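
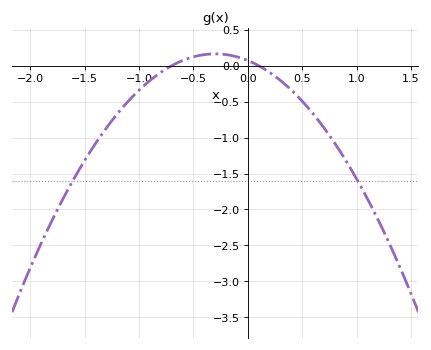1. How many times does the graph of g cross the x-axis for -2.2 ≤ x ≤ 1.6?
2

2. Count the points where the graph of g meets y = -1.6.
2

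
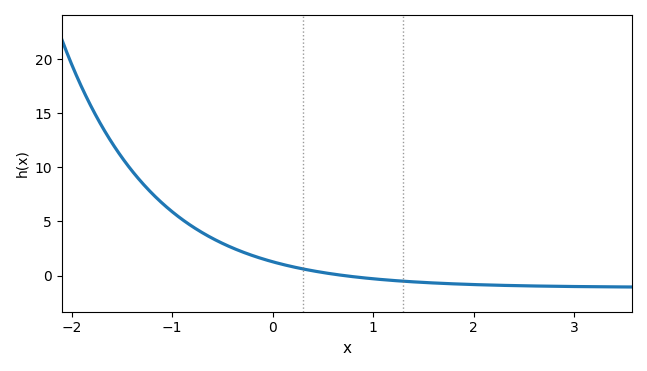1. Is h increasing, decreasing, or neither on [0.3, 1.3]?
decreasing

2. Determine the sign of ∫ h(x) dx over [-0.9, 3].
positive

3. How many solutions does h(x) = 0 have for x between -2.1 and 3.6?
1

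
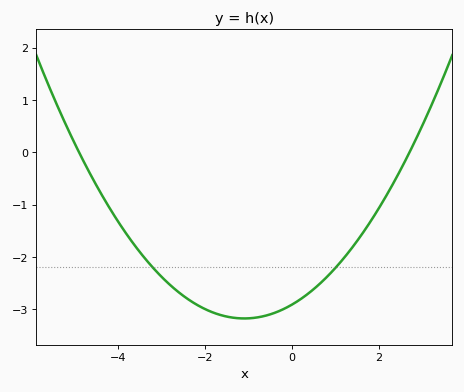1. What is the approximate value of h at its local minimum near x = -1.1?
-3.18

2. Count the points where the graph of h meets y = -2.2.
2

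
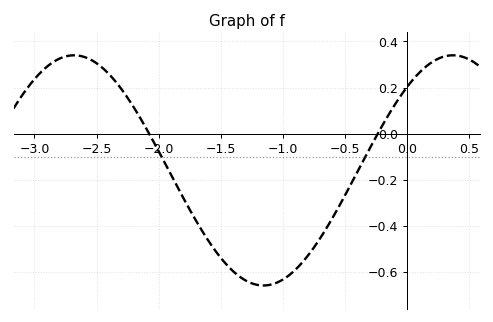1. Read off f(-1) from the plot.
-0.634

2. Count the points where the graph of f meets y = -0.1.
2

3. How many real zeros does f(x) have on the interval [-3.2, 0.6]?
2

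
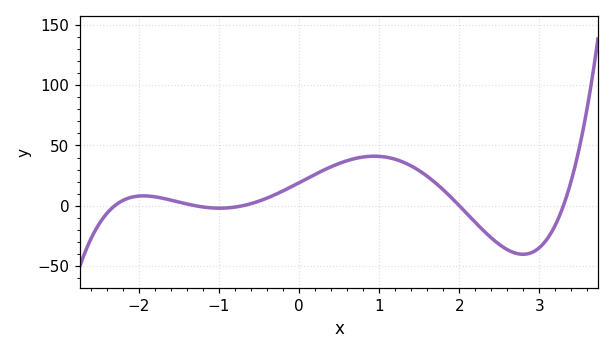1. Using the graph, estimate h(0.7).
39.2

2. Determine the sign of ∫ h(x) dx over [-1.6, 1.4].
positive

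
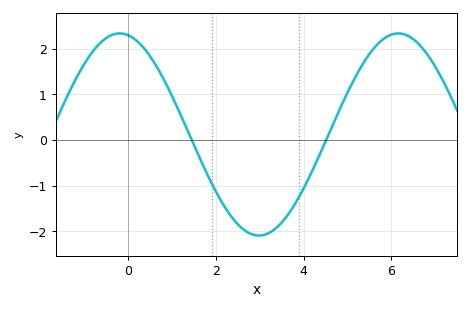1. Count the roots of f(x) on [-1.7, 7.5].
2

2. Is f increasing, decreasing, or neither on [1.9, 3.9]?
neither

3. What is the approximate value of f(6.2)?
2.33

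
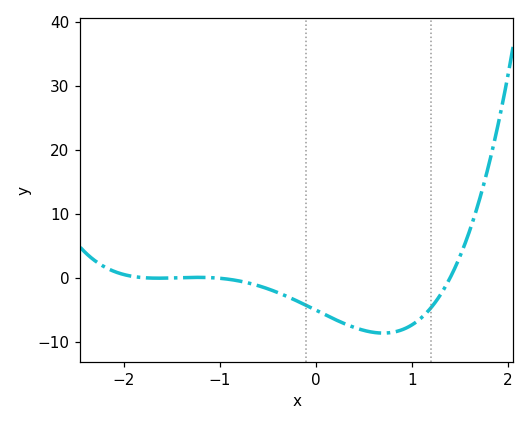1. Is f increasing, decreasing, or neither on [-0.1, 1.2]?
neither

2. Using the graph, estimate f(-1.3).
0.035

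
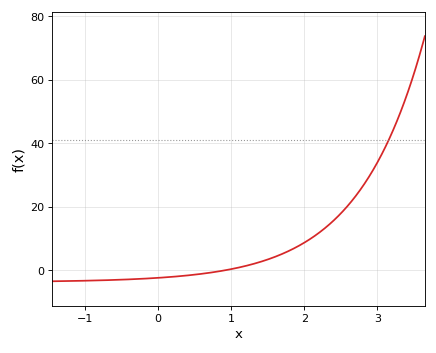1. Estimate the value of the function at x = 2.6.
20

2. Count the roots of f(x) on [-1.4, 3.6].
1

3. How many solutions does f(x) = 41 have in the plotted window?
1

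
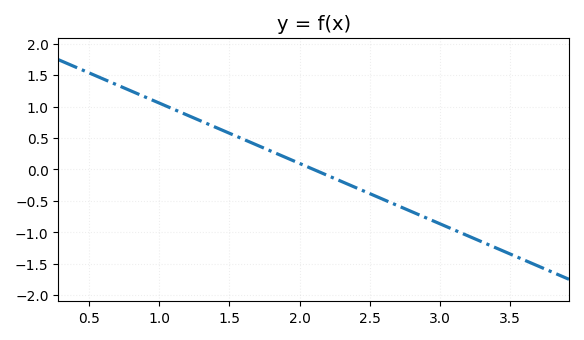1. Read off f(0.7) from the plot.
1.34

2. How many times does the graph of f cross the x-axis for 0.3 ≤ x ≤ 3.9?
1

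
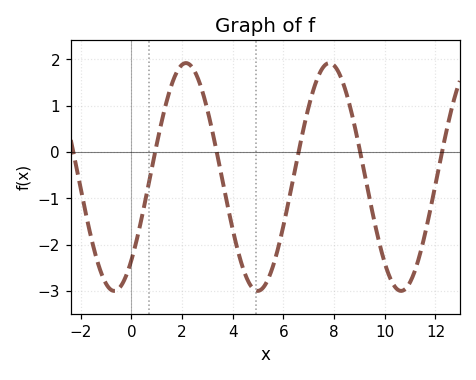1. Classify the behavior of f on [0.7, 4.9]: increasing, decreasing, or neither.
neither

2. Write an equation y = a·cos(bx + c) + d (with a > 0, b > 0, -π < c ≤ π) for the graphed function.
y = 2.46cos(1.11x - 2.39) - 0.54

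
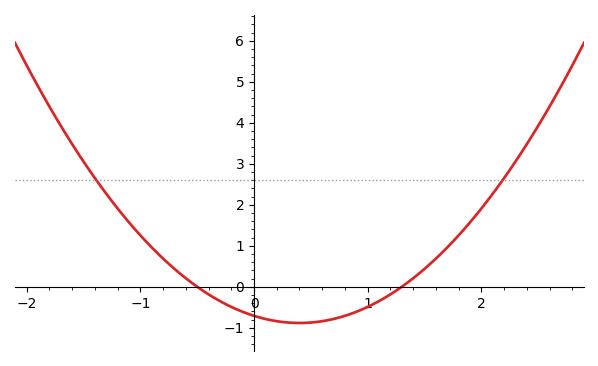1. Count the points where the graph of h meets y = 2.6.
2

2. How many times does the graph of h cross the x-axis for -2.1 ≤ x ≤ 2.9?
2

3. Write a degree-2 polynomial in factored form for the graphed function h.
y = 1.09(x + 0.5)(x - 1.3)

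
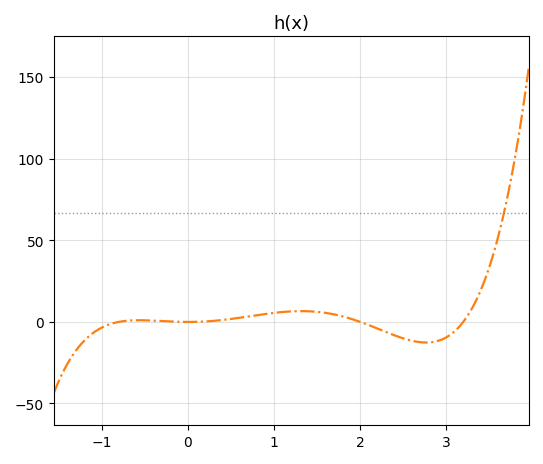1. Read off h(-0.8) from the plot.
0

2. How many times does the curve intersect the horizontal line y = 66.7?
1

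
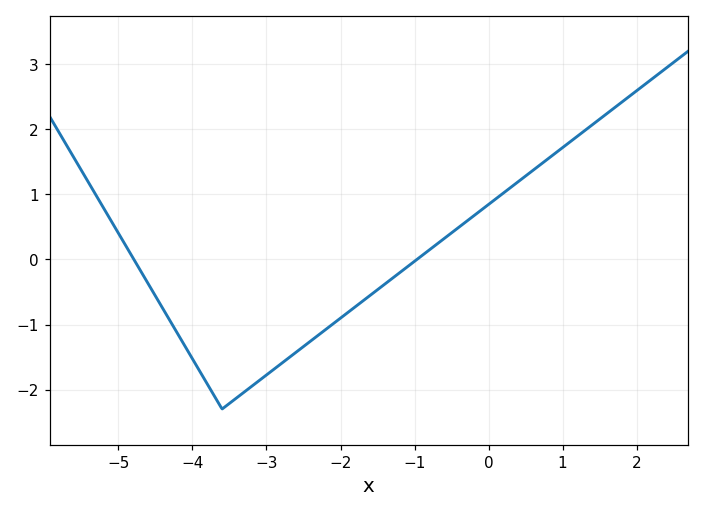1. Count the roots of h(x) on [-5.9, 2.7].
2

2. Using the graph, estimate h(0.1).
0.9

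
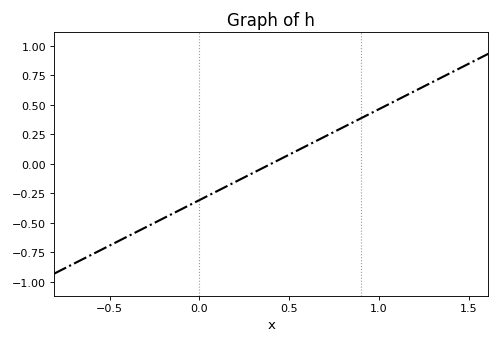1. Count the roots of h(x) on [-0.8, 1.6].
1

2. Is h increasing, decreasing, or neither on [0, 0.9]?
increasing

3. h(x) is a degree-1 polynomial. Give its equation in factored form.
y = 0.77(x - 0.4)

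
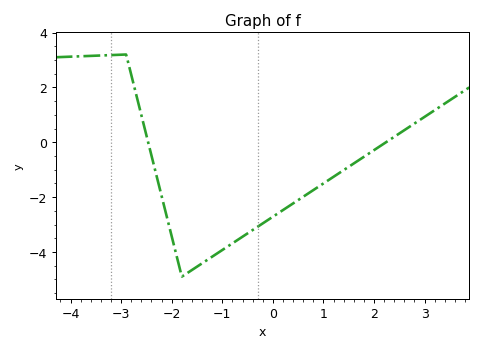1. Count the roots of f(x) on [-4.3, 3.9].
2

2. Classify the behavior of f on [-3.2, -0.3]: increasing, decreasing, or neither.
neither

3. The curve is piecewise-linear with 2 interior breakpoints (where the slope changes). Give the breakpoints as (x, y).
(-2.9, 3.2); (-1.8, -4.9)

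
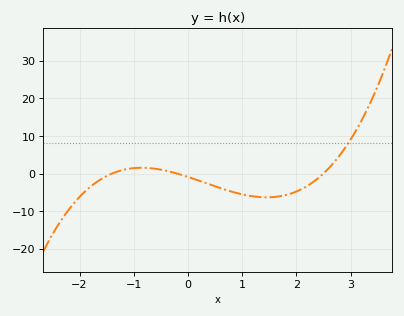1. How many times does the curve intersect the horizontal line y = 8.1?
1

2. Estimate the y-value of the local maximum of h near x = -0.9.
1.53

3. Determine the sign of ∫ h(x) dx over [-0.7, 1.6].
negative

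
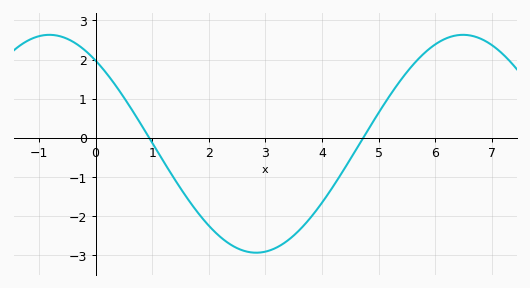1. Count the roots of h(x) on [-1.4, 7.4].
2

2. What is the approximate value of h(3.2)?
-2.8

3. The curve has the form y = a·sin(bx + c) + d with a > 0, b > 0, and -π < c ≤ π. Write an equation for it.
y = 2.78sin(0.86x + 2.3) - 0.15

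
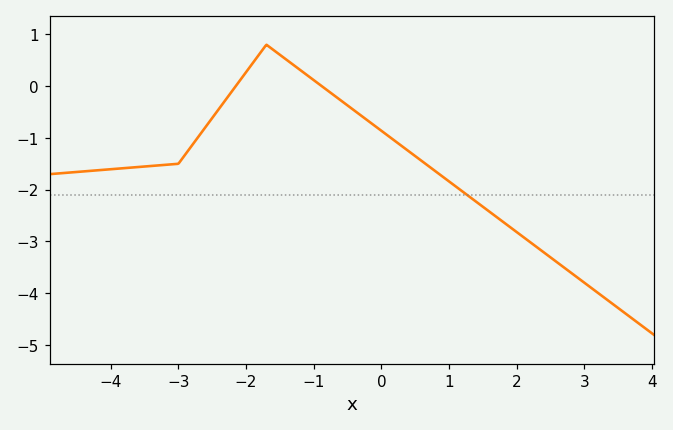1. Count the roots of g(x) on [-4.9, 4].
2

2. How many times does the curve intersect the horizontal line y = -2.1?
1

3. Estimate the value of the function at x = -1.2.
0.311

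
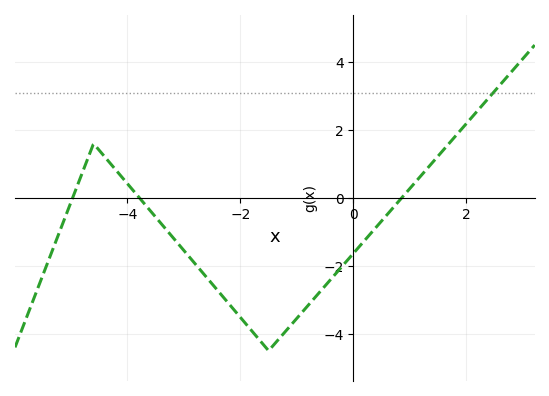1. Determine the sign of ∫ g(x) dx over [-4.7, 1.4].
negative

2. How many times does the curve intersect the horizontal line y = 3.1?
1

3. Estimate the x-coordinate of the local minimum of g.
-1.4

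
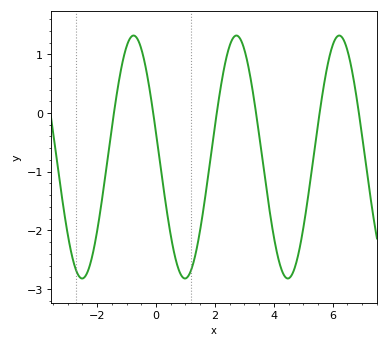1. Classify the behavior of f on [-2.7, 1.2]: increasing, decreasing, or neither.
neither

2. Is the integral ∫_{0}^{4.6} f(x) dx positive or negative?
negative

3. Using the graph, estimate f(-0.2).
0.352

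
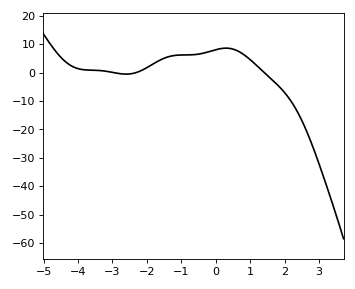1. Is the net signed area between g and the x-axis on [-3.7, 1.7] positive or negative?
positive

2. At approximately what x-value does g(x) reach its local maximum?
0.2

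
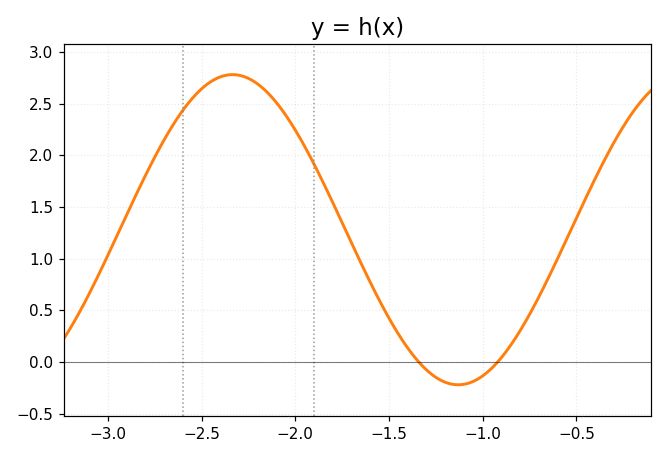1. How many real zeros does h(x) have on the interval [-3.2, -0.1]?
2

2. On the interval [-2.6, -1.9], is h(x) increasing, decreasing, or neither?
neither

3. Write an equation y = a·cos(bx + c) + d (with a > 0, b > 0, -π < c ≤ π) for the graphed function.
y = 1.5cos(2.6x - 0.19) + 1.28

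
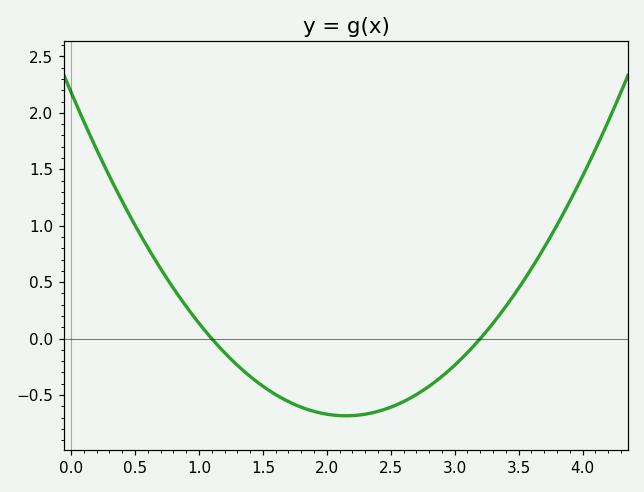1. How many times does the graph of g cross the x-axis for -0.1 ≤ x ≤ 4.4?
2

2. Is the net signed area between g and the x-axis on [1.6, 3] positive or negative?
negative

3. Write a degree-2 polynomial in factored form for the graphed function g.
y = 0.62(x - 1.1)(x - 3.2)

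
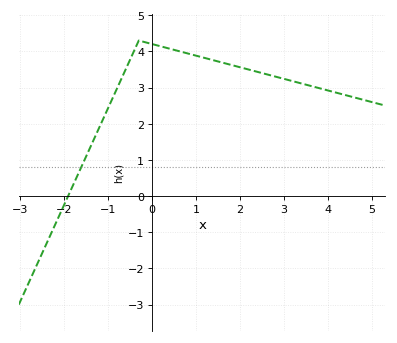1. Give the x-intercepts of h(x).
-1.91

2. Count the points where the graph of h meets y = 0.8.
1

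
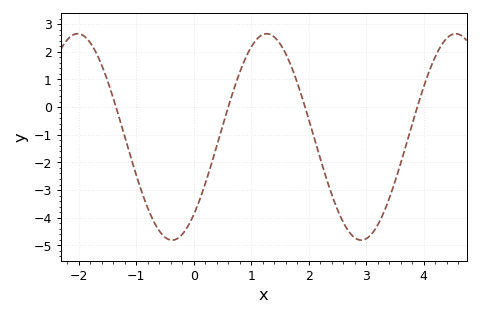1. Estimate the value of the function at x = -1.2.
-1.1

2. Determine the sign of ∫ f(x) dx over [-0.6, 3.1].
negative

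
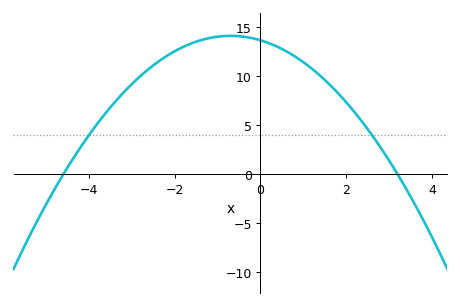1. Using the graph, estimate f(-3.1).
9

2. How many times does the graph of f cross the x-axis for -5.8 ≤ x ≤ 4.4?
2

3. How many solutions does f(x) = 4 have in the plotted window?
2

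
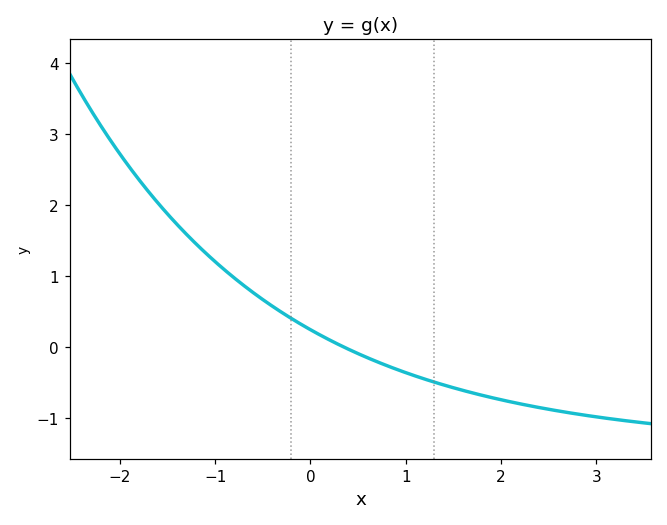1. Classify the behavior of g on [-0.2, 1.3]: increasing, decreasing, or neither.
decreasing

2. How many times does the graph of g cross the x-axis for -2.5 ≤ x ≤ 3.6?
1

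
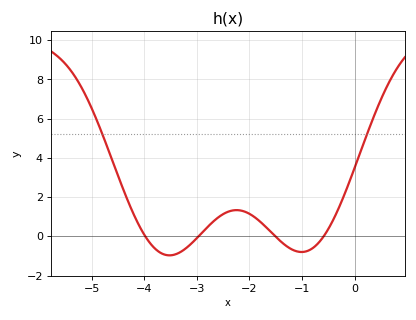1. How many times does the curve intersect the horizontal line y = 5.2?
2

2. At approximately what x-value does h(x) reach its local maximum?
-2.24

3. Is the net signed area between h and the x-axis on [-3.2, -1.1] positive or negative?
positive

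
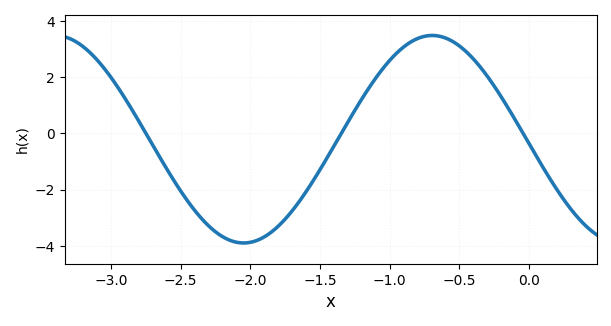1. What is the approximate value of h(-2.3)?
-3.3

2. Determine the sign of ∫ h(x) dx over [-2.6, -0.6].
negative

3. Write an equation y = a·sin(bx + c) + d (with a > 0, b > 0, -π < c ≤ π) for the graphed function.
y = 3.69sin(2.3x - 3.1) - 0.21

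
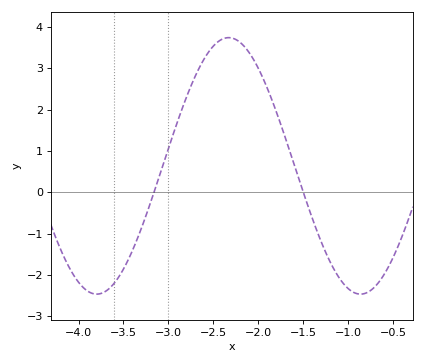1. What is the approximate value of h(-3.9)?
-2.4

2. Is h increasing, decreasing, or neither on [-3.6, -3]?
increasing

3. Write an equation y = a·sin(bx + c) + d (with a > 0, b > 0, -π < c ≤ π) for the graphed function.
y = 3.1sin(2.1x + 0.27) + 0.64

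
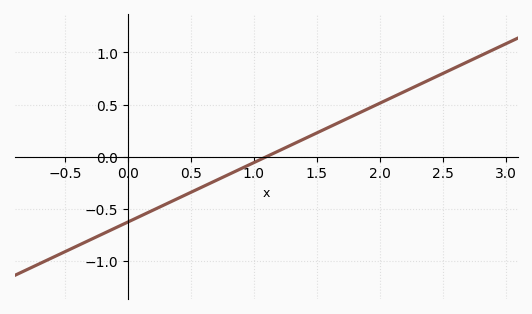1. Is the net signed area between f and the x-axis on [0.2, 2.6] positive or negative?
positive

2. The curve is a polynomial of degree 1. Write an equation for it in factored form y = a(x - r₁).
y = 0.57(x - 1.1)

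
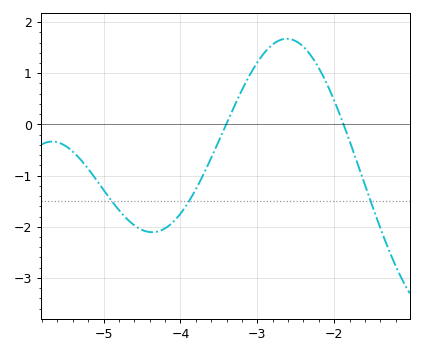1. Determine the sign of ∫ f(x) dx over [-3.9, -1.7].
positive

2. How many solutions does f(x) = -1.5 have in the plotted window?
3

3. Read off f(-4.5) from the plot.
-2.1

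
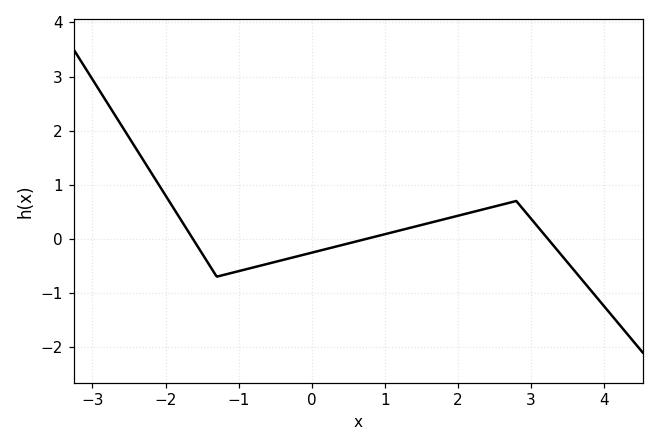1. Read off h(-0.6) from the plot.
-0.461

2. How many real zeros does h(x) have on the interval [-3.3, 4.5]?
3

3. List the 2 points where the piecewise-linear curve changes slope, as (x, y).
(-1.3, -0.7); (2.8, 0.7)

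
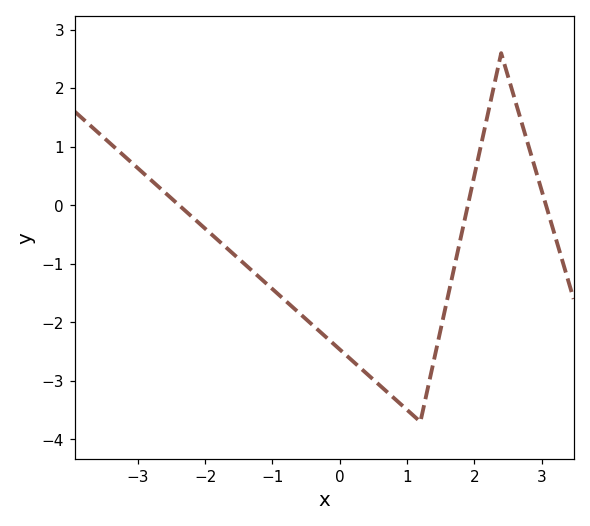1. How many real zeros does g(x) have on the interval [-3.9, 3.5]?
3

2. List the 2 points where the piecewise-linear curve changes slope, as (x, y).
(1.2, -3.7); (2.4, 2.6)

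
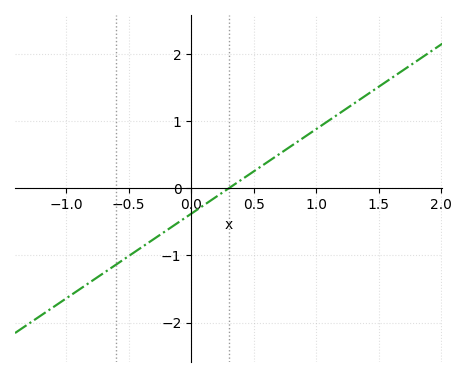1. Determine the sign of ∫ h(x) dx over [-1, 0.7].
negative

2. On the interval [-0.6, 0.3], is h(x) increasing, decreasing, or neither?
increasing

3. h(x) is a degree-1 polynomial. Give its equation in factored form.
y = 1.26(x - 0.3)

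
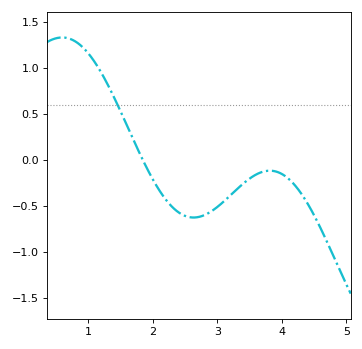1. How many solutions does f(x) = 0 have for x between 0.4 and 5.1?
1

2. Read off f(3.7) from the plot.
-0.127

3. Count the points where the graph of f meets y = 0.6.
1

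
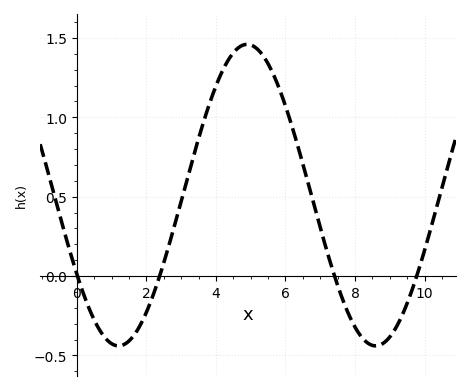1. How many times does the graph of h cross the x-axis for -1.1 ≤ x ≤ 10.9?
4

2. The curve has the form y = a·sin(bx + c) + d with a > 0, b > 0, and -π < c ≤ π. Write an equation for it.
y = 0.95sin(0.85x - 2.59) + 0.51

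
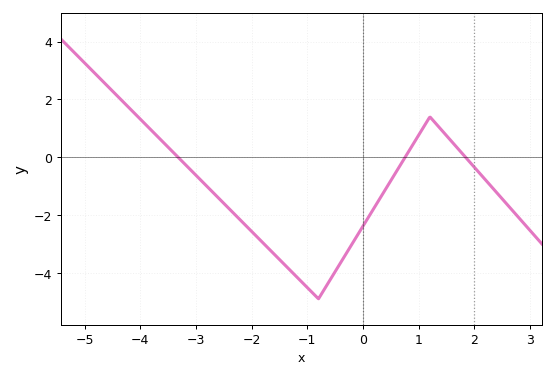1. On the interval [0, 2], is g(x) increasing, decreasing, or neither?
neither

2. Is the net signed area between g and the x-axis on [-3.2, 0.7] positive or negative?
negative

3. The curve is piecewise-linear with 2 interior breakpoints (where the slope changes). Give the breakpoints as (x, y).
(-0.8, -4.9); (1.2, 1.4)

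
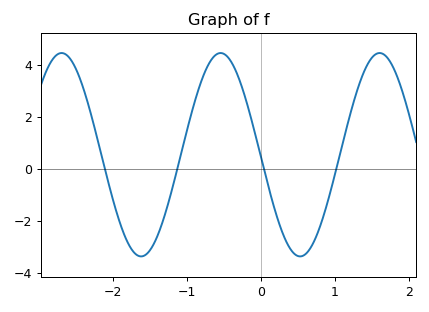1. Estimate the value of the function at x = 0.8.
-2.22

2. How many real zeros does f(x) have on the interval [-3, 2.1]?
4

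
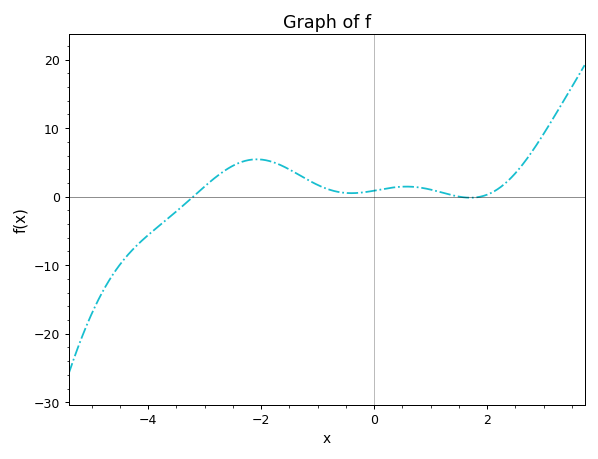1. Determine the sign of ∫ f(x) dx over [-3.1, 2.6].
positive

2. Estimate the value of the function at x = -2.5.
4.51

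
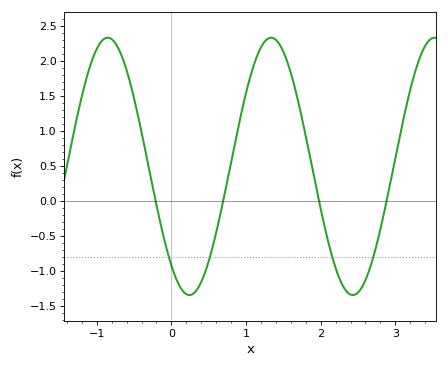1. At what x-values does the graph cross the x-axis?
-0.2, 0.7, 2, 2.9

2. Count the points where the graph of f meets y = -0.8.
4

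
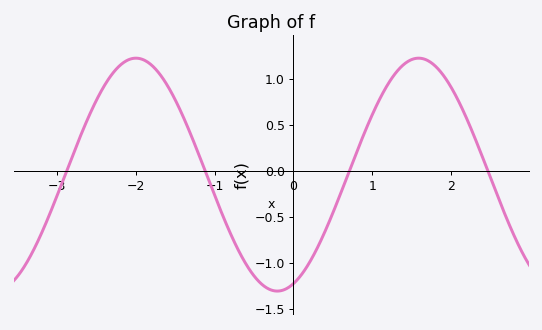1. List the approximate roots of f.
-2.9, -1.1, 0.7, 2.5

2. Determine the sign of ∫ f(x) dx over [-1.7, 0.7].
negative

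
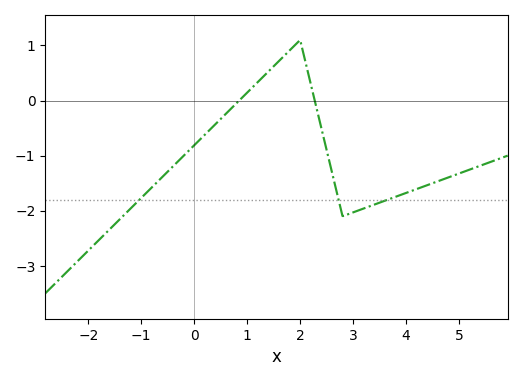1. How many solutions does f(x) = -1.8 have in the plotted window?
3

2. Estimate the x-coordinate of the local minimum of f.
2.8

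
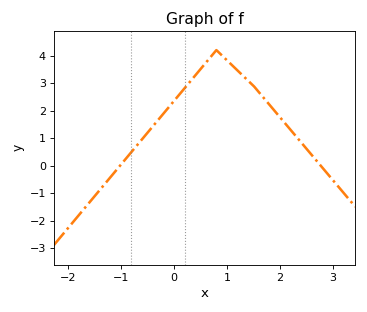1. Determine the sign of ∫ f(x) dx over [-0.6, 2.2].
positive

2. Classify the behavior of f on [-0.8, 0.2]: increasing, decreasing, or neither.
increasing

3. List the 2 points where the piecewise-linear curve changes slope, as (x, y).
(0.8, 4.2); (1.5, 2.9)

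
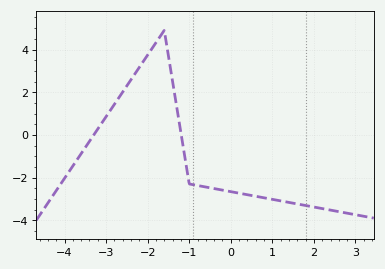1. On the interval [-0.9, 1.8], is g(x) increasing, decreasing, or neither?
decreasing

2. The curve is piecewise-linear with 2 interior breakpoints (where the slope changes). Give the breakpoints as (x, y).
(-1.6, 4.9); (-1, -2.3)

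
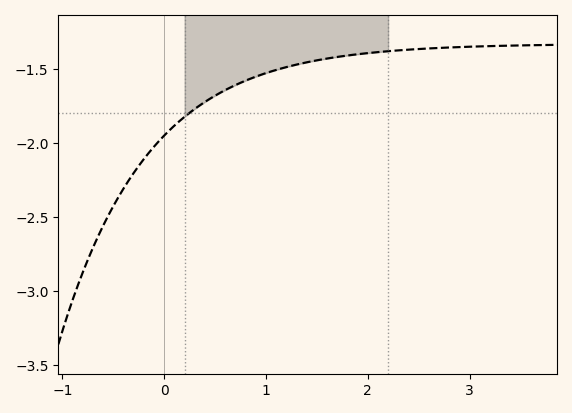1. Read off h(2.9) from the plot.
-1.35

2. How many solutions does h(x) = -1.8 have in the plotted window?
1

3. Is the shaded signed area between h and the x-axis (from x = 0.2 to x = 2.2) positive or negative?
negative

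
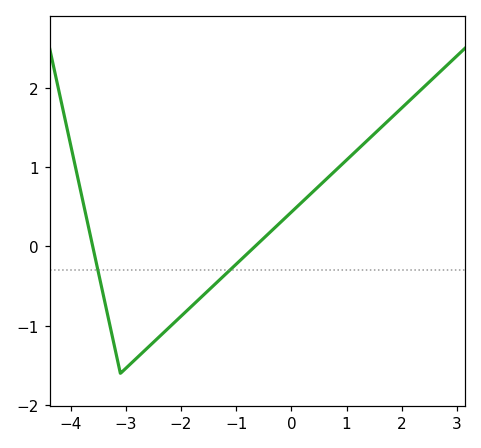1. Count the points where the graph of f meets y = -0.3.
2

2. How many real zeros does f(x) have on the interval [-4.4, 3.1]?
2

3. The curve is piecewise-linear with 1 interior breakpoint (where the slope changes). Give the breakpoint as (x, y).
(-3.1, -1.6)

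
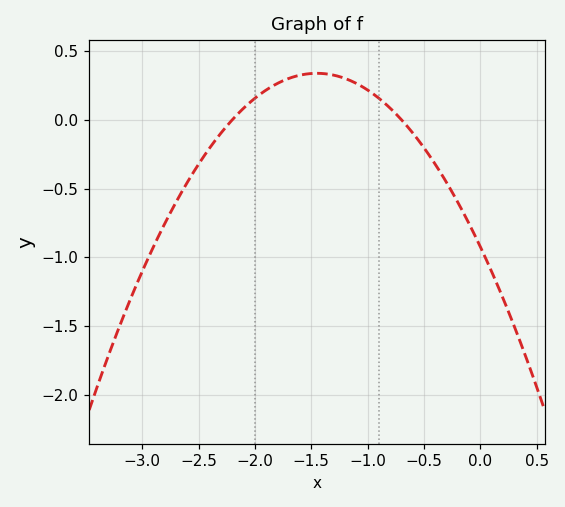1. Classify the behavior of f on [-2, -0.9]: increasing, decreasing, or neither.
neither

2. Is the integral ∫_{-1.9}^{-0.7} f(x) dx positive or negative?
positive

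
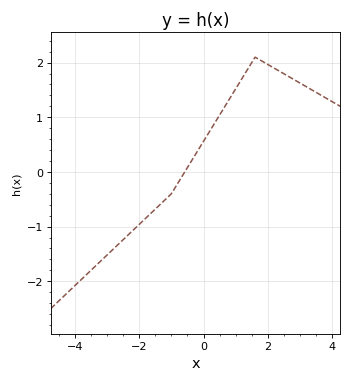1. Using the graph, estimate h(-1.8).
-0.849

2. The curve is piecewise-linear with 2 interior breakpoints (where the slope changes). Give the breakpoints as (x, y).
(-1, -0.4); (1.6, 2.1)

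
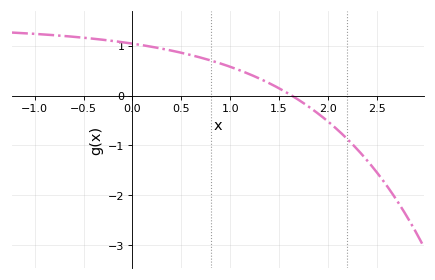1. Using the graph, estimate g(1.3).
0.34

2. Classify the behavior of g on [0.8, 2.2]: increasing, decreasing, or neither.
decreasing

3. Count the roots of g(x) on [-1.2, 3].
1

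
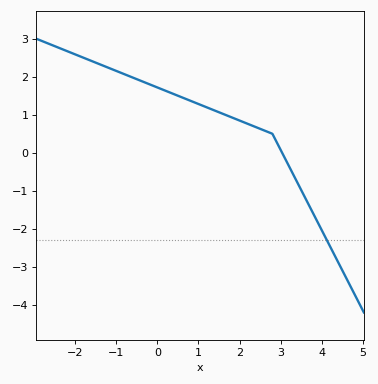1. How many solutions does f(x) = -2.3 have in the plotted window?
1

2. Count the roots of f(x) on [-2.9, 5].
1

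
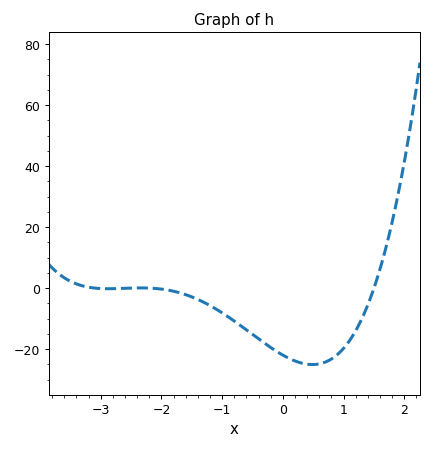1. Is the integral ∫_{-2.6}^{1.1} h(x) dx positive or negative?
negative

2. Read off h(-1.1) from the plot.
-6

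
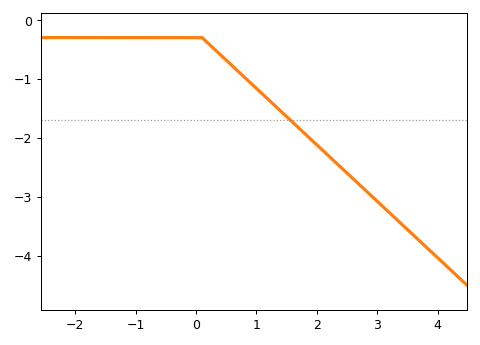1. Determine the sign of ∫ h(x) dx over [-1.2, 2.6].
negative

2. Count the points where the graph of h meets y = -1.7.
1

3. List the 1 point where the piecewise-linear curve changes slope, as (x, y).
(0.1, -0.3)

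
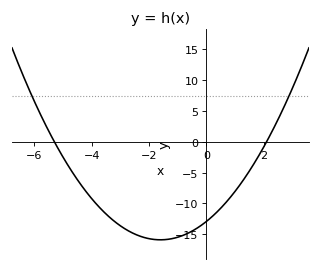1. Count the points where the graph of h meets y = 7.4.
2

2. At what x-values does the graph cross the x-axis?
-5.2, 2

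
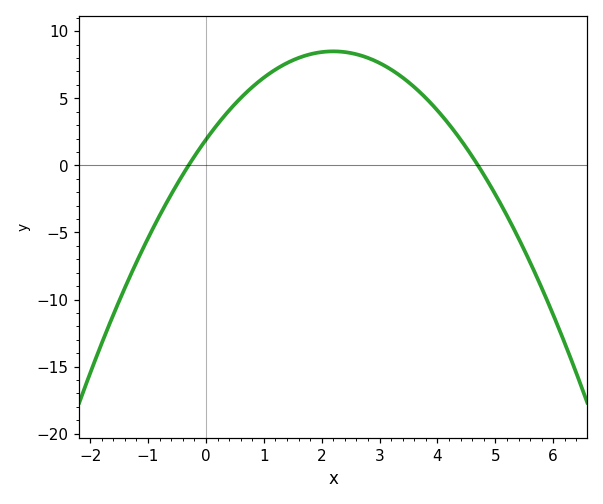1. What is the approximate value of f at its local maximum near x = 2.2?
8.5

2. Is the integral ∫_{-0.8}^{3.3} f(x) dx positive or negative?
positive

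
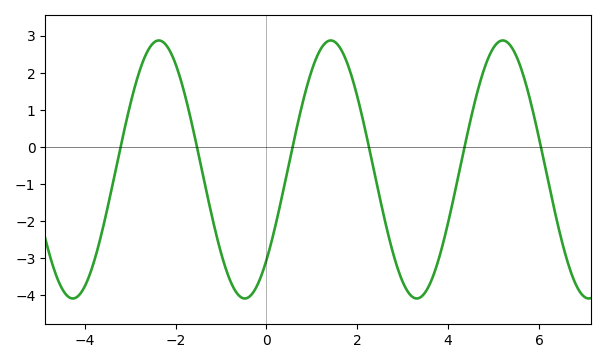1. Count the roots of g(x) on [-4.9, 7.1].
6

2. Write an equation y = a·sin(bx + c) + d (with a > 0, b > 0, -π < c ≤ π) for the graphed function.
y = 3.48sin(1.7x - 0.78) - 0.61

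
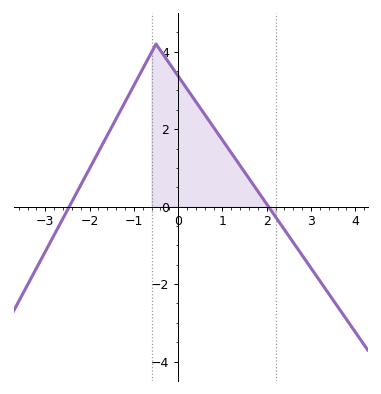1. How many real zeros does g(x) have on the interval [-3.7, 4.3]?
2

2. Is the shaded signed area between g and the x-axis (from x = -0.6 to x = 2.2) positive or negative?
positive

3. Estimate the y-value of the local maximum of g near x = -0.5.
4.2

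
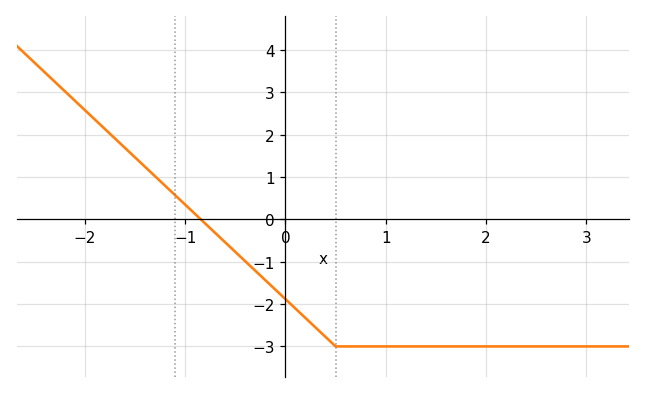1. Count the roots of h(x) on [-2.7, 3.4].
1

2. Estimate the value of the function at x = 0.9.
-3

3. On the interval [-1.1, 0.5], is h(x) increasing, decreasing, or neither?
decreasing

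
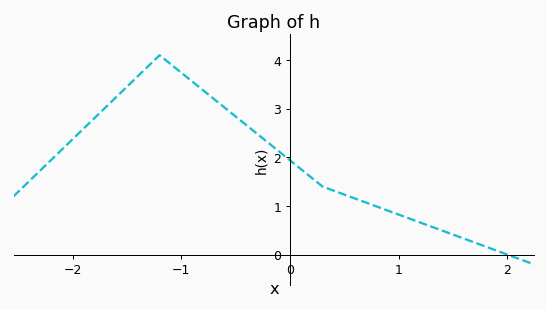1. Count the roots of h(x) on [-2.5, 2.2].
1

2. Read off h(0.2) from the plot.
1.6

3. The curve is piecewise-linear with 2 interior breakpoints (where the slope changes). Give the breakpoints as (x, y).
(-1.2, 4.1); (0.3, 1.4)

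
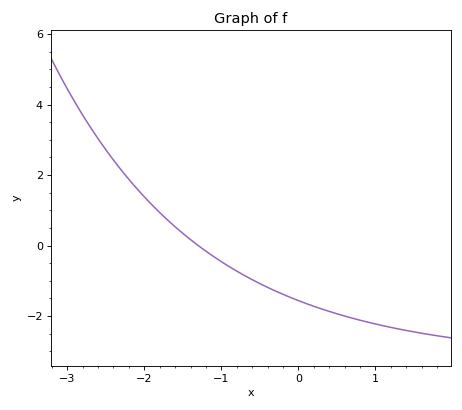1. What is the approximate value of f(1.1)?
-2.2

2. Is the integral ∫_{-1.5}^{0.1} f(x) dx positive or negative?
negative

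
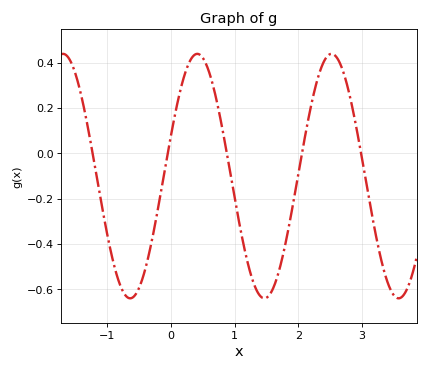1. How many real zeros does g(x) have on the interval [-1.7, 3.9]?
5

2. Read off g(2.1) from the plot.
0.068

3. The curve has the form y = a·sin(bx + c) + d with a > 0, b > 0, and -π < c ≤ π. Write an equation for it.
y = 0.54sin(2.98x + 0.342) - 0.1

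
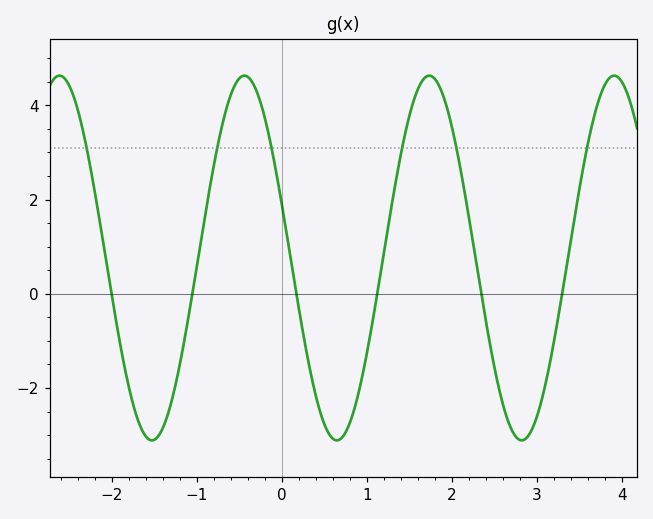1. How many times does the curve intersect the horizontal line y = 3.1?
6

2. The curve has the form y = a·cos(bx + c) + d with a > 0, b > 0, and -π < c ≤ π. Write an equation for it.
y = 3.87cos(2.9x + 1.3) + 0.76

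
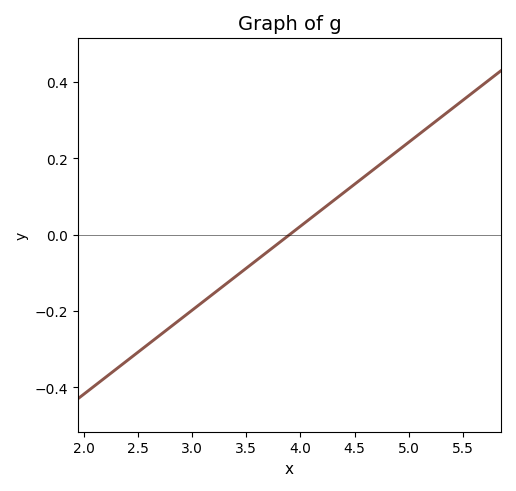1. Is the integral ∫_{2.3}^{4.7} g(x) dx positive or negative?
negative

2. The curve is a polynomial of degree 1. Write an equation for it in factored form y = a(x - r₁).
y = 0.22(x - 3.9)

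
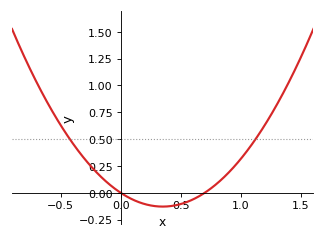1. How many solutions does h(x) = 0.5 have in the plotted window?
2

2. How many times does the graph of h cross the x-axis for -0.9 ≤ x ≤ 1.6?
2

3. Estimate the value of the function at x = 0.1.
-0.06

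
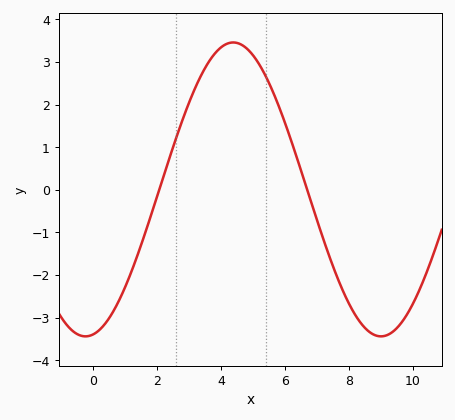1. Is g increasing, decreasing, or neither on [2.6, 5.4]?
neither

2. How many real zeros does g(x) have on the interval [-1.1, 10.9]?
2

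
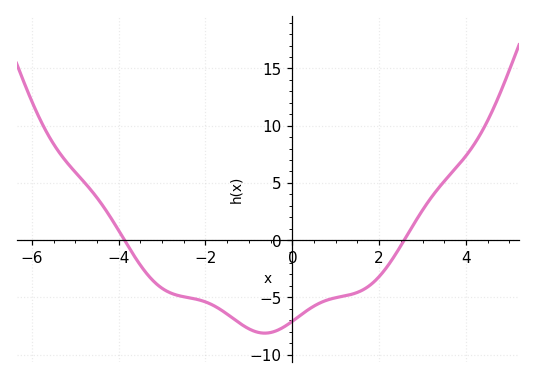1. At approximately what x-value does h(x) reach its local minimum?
-0.634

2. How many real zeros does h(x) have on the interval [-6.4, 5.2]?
2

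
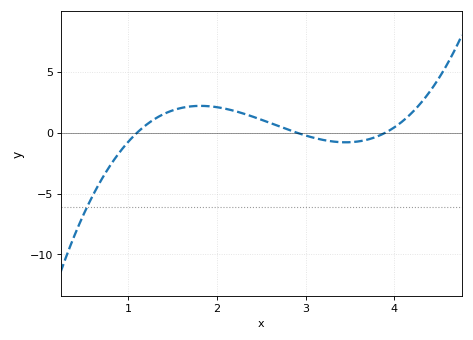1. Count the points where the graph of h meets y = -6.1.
1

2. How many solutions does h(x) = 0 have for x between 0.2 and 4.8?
3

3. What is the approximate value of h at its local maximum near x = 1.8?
2.2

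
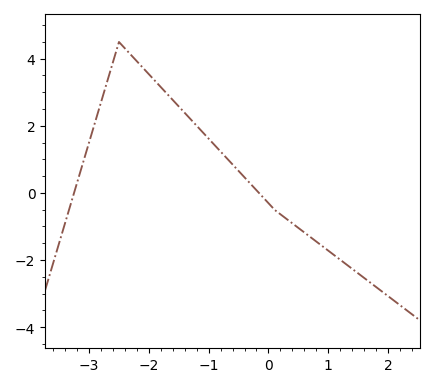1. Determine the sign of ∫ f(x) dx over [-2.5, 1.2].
positive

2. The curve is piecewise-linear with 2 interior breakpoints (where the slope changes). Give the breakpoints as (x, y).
(-2.5, 4.5); (0.1, -0.5)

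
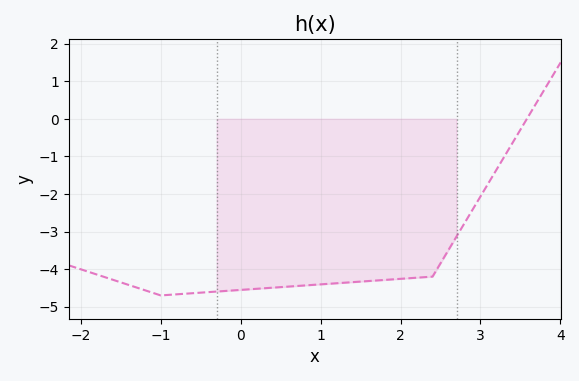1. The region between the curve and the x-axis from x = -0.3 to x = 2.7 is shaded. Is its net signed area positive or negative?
negative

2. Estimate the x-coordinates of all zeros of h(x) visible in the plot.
3.58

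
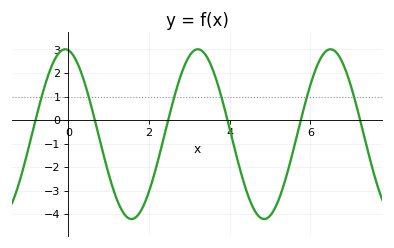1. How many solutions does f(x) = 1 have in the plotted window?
6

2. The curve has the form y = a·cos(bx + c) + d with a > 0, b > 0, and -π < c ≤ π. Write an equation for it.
y = 3.61cos(1.91x + 0.15) - 0.6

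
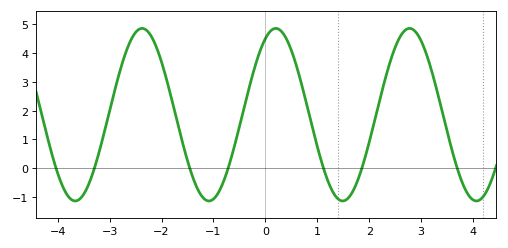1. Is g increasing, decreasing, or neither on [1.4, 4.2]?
neither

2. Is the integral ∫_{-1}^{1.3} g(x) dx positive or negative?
positive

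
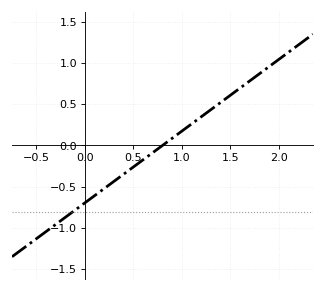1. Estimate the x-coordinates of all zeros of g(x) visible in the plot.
0.8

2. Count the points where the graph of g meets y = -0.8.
1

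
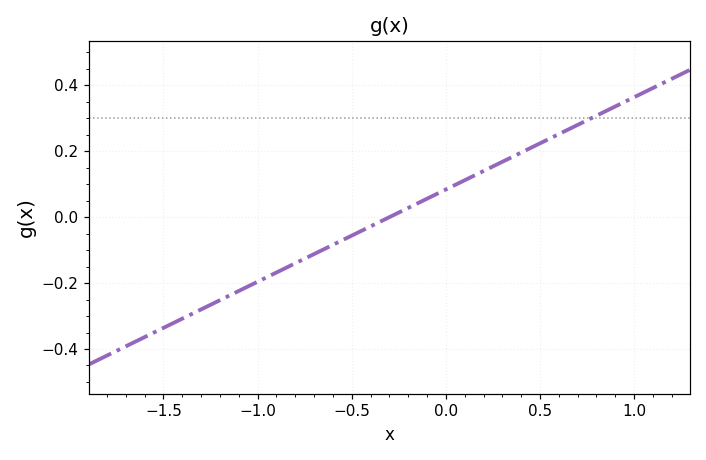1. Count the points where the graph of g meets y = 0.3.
1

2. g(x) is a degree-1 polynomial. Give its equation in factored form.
y = 0.28(x + 0.3)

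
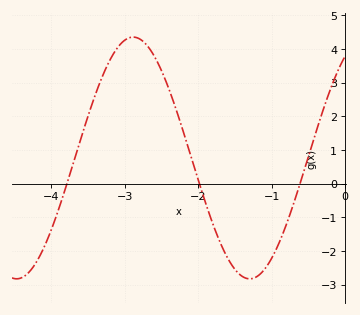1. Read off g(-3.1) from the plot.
4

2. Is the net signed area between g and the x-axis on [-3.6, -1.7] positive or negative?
positive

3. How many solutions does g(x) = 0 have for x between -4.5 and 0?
3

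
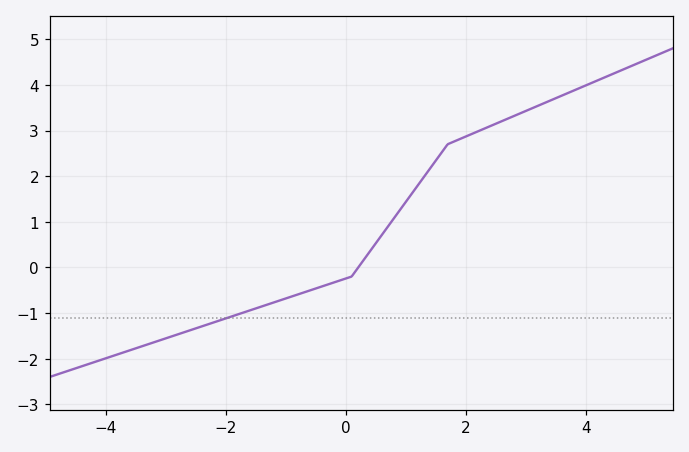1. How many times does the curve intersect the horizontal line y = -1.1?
1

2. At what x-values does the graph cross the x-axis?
0.2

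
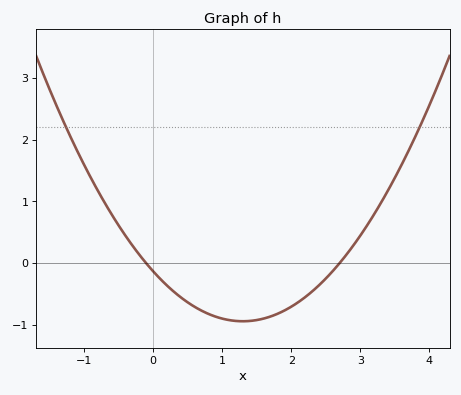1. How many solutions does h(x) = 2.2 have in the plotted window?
2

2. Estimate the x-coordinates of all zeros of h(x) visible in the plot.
-0.1, 2.7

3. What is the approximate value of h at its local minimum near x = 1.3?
-0.941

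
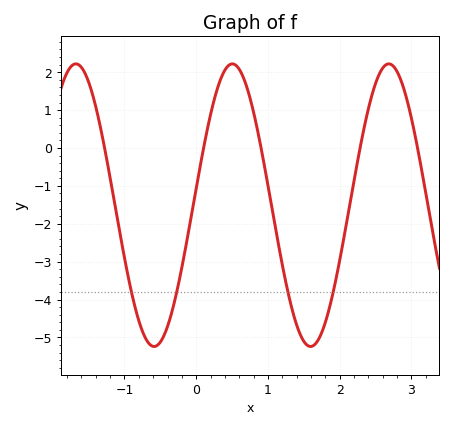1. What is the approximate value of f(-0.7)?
-5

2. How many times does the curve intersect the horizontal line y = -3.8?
4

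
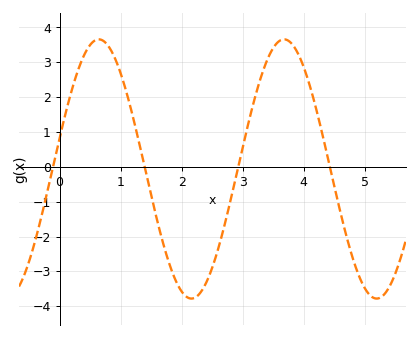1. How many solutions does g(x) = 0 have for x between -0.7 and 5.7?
4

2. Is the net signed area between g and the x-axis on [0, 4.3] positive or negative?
positive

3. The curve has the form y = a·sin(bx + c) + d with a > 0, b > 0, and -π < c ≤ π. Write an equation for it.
y = 3.72sin(2.1x + 0.24) - 0.06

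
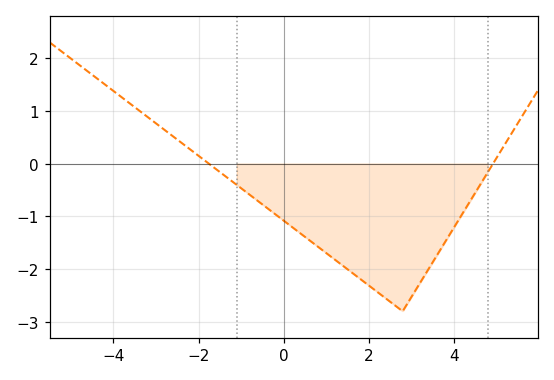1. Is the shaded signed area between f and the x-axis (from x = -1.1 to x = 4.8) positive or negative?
negative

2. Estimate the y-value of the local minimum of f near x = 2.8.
-2.8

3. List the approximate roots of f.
-1.8, 5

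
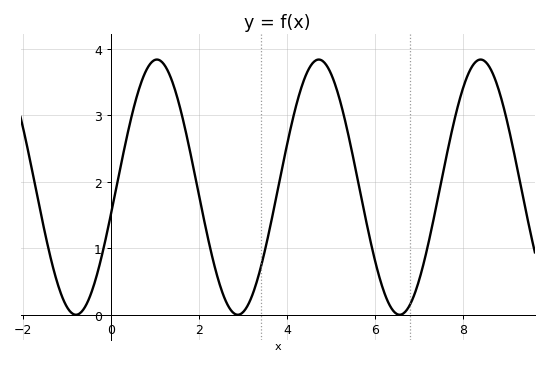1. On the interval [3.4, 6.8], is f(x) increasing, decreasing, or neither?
neither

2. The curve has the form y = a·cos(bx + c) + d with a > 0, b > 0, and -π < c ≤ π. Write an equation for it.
y = 1.92cos(1.7x - 1.8) + 1.92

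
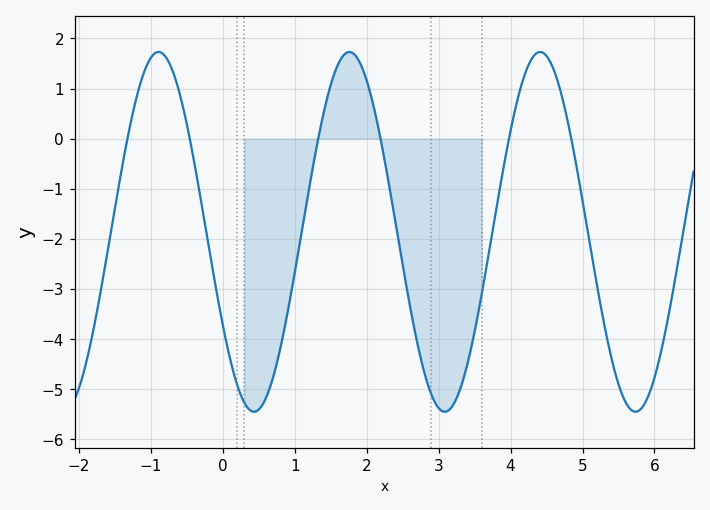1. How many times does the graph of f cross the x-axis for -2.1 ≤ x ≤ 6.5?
6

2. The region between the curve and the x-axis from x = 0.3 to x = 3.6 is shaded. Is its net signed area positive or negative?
negative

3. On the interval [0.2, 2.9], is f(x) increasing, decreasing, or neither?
neither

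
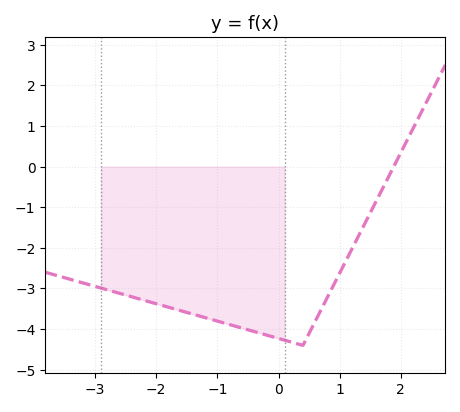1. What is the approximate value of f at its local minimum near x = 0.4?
-4.4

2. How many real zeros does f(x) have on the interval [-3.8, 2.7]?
1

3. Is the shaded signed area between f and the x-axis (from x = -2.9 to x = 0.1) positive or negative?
negative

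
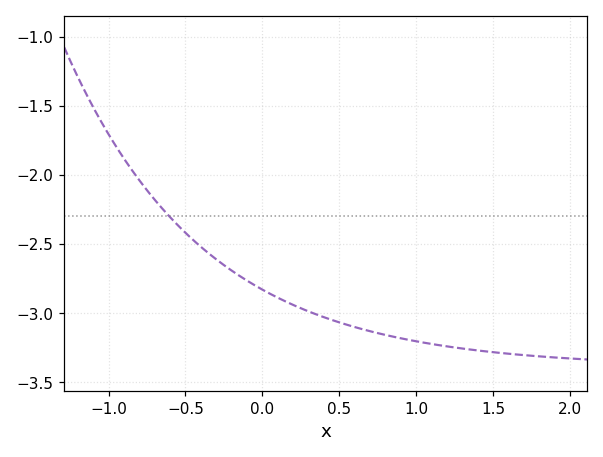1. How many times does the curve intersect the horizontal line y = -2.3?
1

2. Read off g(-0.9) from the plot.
-1.9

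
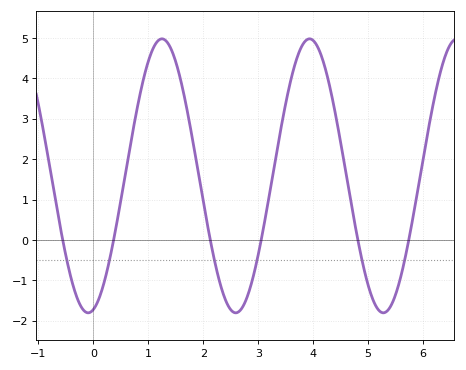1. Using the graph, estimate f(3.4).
2.7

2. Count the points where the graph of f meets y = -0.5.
6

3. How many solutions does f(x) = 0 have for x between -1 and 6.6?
6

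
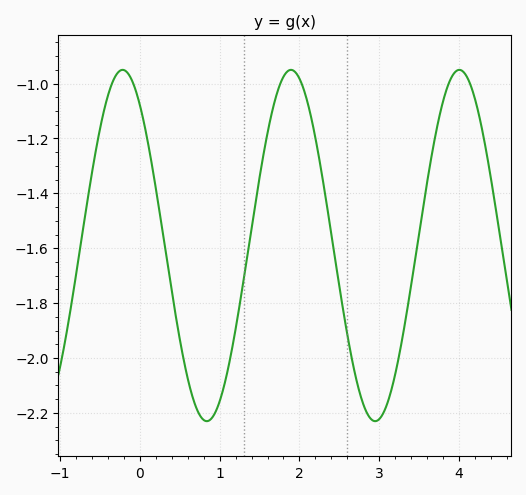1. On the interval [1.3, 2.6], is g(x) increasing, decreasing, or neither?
neither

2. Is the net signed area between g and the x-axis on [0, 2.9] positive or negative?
negative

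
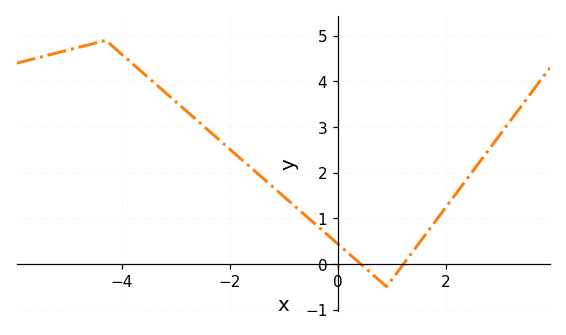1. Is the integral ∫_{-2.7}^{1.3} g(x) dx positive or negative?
positive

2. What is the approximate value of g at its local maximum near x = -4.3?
4.9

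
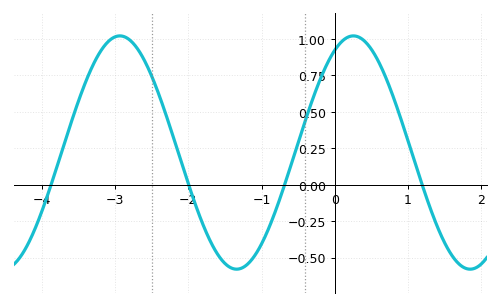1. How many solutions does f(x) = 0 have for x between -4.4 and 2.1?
4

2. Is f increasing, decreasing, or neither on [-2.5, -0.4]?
neither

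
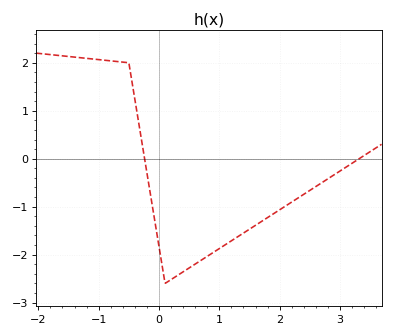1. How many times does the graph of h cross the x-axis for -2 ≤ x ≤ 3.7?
2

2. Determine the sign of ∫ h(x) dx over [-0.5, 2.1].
negative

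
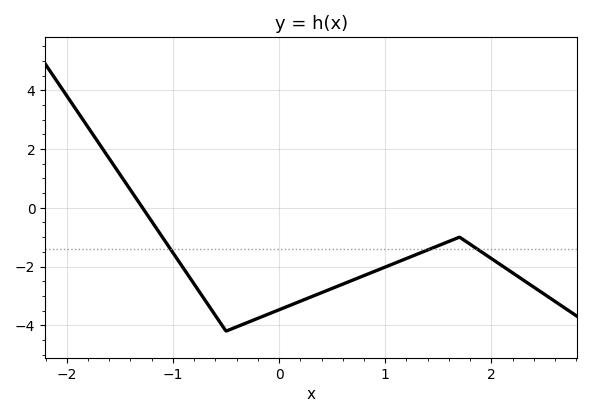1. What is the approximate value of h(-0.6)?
-3.67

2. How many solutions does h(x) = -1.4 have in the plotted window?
3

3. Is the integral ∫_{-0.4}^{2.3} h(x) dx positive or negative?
negative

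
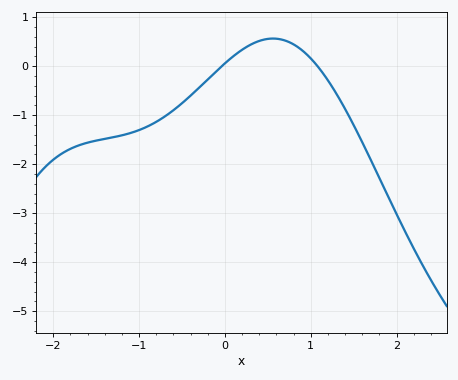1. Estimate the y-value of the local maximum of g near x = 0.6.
0.6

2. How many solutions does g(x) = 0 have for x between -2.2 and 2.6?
2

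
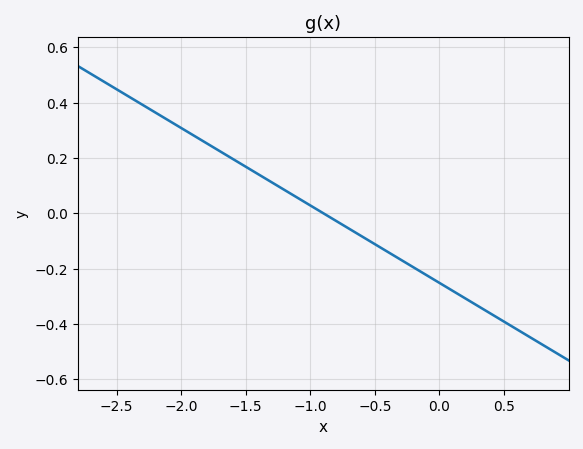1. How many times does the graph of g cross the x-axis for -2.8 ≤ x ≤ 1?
1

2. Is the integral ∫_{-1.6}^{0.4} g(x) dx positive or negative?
negative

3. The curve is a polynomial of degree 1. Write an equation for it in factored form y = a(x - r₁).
y = -0.28(x + 0.9)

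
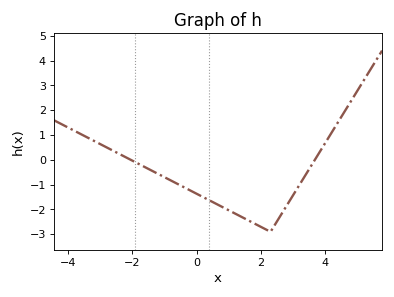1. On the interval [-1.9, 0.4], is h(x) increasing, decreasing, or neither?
decreasing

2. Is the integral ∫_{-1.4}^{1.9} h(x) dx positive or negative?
negative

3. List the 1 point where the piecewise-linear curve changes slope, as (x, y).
(2.3, -2.9)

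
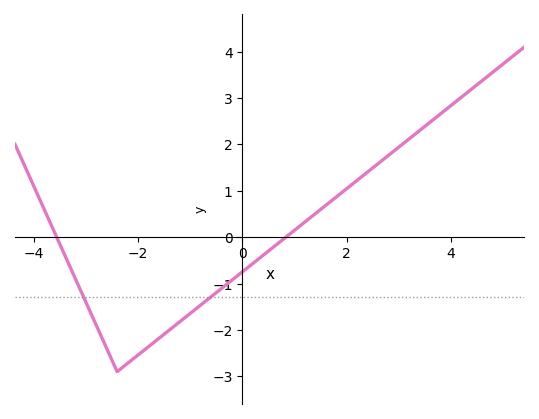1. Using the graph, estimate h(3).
1.94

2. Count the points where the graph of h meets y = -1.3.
2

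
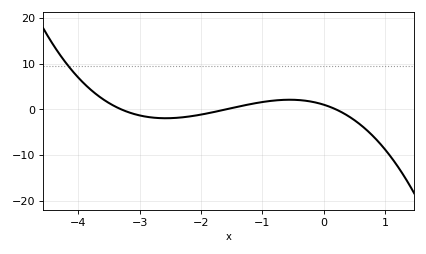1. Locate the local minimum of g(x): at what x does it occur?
-2.6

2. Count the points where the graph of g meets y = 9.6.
1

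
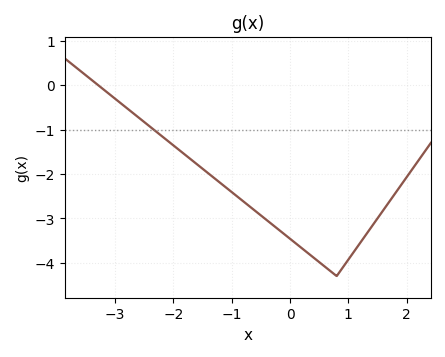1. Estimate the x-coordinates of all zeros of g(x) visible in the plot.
-3.29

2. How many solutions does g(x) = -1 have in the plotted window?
1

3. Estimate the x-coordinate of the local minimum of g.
0.799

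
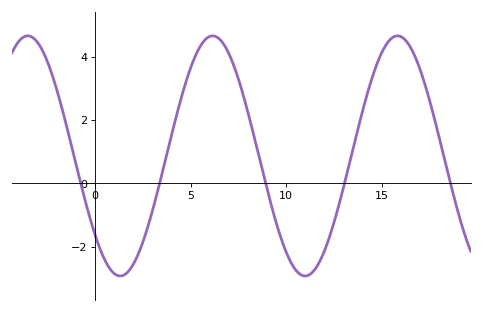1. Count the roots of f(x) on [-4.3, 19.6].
5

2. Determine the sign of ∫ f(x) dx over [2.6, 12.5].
positive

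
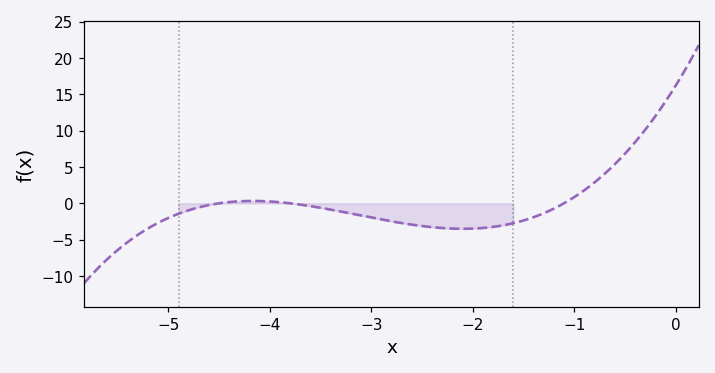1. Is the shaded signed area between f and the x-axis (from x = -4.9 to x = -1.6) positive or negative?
negative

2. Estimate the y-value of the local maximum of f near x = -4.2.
0.5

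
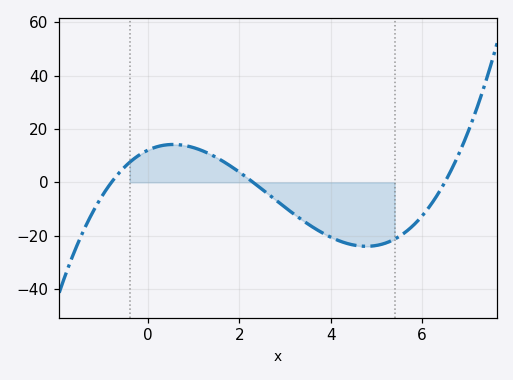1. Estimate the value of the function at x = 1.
12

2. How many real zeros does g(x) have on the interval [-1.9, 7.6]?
3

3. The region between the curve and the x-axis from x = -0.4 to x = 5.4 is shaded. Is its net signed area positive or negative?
negative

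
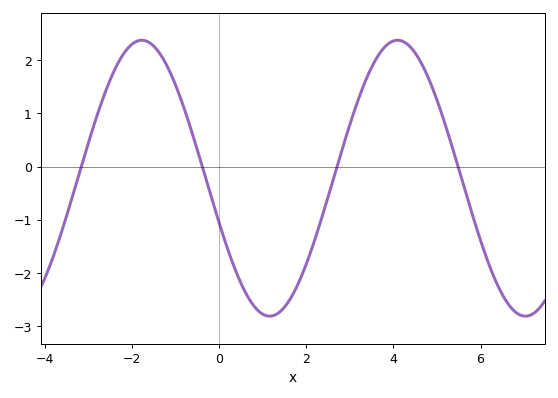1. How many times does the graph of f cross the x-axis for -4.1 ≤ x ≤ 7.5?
4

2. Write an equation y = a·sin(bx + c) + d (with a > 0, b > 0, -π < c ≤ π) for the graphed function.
y = 2.6sin(1.1x - 2.8) - 0.22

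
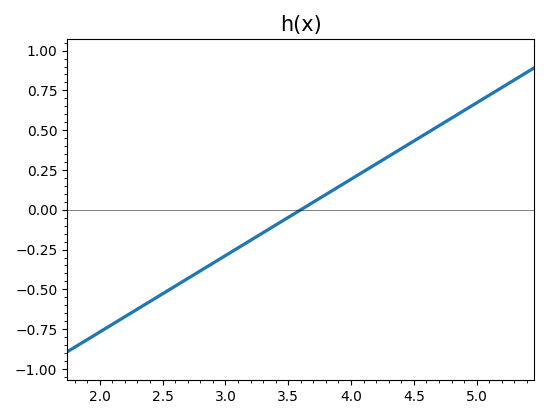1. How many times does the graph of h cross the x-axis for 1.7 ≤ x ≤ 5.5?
1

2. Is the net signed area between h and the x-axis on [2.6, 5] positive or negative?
positive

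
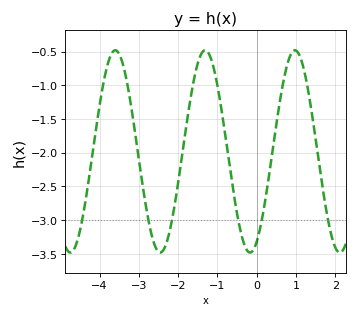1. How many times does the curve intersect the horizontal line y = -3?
6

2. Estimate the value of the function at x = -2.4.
-3.46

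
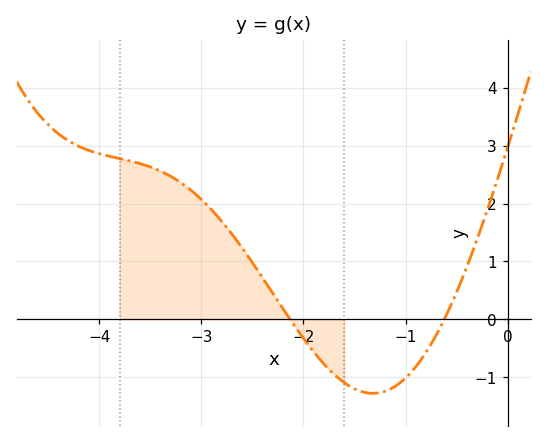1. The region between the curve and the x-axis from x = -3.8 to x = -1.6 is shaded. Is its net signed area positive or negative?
positive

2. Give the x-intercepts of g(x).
-2.13, -0.621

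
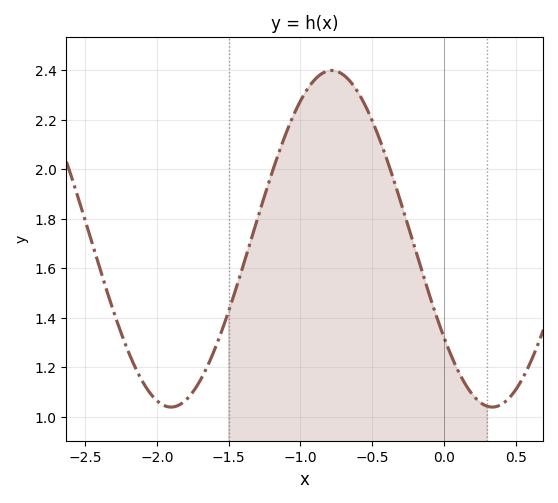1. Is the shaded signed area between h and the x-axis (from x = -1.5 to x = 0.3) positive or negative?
positive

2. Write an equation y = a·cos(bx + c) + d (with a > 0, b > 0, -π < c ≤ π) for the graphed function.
y = 0.68cos(2.8x + 2.2) + 1.72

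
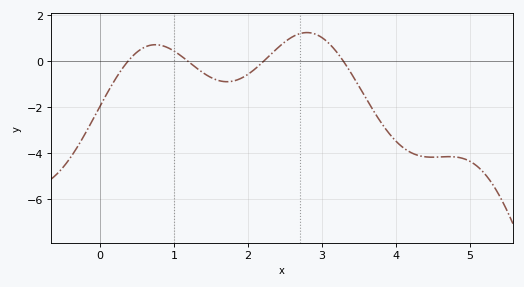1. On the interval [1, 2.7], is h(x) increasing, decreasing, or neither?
neither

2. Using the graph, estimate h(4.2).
-4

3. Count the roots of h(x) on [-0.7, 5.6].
4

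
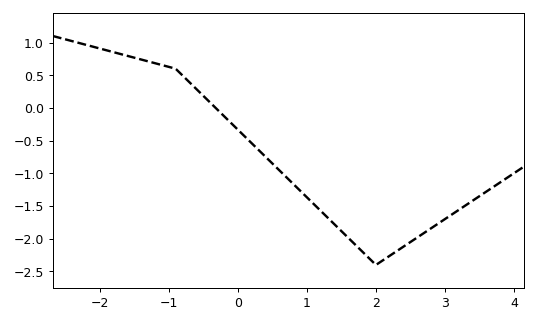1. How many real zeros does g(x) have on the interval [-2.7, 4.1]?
1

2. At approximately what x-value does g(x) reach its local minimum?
2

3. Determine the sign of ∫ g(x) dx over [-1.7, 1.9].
negative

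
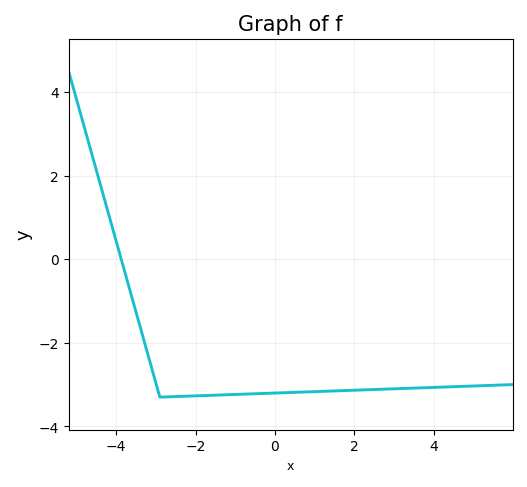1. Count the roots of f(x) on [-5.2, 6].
1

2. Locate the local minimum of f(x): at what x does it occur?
-2.8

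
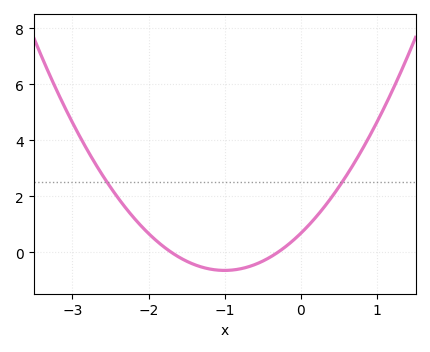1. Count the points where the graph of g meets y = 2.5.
2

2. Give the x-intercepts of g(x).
-1.7, -0.3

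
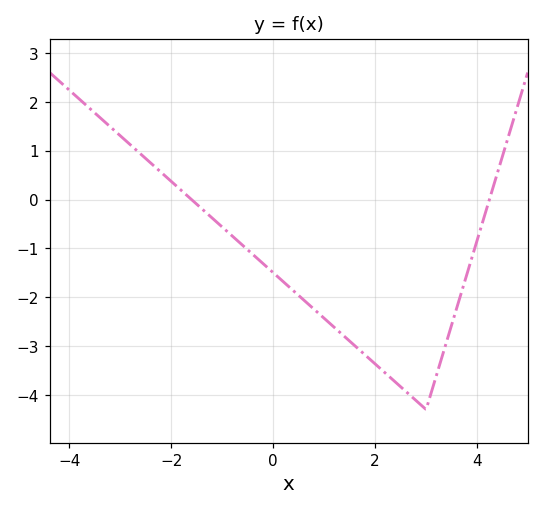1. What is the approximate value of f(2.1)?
-3.5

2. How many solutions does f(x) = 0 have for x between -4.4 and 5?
2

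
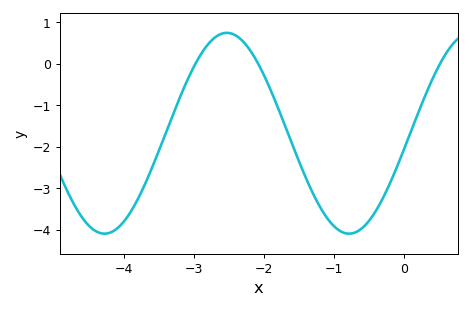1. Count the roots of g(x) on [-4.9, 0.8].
3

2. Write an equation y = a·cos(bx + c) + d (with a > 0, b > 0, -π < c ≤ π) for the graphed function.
y = 2.42cos(1.8x - 1.7) - 1.68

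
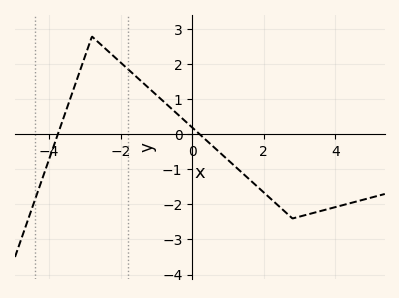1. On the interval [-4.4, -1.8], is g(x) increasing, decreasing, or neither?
neither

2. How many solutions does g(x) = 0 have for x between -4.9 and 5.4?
2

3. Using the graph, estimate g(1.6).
-1.29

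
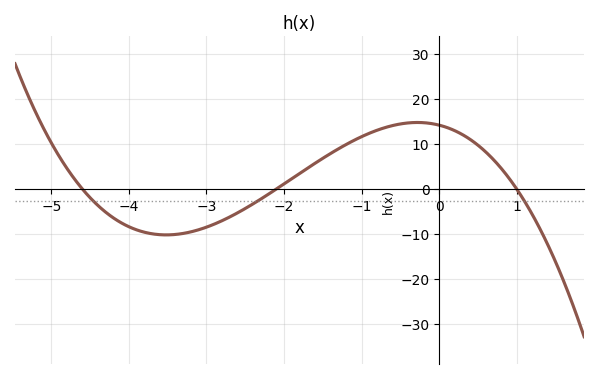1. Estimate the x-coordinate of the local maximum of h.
-0.3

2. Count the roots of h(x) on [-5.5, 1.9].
3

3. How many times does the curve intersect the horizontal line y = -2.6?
3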